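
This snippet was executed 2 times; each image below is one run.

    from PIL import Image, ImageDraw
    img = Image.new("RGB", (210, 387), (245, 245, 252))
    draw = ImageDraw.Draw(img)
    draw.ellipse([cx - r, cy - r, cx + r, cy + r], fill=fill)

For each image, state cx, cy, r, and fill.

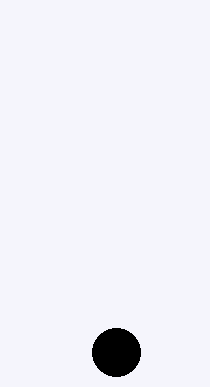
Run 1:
cx = 116; cy = 352; r = 24; fill = 'black'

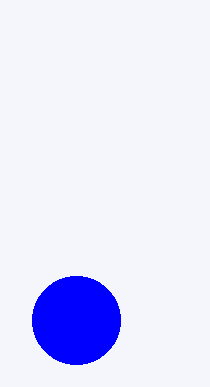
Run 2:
cx = 76; cy = 320; r = 44; fill = 'blue'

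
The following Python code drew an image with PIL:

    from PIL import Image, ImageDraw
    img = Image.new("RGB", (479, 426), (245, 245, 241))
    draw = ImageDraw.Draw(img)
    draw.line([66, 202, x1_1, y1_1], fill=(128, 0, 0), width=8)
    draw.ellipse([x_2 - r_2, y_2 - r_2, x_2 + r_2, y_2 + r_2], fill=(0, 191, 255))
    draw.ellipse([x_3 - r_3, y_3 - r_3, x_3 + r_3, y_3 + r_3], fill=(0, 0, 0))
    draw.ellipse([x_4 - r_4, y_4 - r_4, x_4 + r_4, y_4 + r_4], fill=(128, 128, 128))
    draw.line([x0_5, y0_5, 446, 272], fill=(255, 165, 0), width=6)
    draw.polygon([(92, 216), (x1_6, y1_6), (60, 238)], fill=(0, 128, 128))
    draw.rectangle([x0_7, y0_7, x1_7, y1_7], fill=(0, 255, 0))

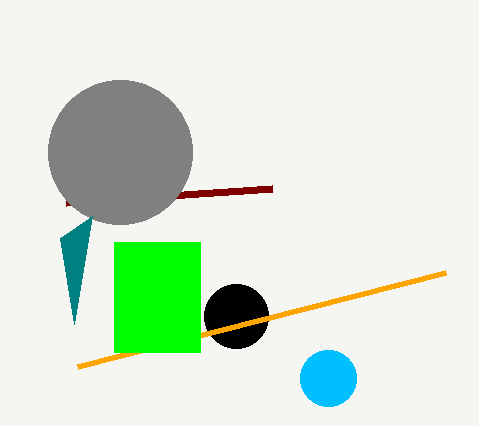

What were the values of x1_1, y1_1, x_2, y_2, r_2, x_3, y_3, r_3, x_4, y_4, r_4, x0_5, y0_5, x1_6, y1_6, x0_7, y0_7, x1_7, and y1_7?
x1_1 = 272, y1_1 = 188, x_2 = 328, y_2 = 378, r_2 = 28, x_3 = 236, y_3 = 316, r_3 = 32, x_4 = 120, y_4 = 152, r_4 = 72, x0_5 = 78, y0_5 = 366, x1_6 = 74, y1_6 = 324, x0_7 = 114, y0_7 = 242, x1_7 = 200, y1_7 = 352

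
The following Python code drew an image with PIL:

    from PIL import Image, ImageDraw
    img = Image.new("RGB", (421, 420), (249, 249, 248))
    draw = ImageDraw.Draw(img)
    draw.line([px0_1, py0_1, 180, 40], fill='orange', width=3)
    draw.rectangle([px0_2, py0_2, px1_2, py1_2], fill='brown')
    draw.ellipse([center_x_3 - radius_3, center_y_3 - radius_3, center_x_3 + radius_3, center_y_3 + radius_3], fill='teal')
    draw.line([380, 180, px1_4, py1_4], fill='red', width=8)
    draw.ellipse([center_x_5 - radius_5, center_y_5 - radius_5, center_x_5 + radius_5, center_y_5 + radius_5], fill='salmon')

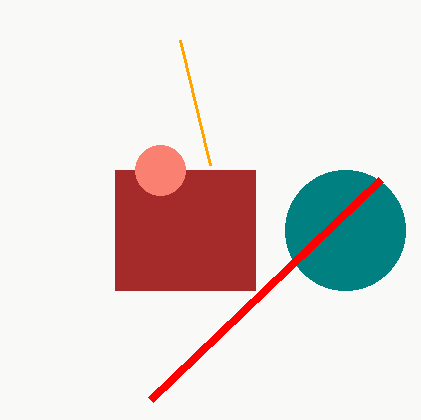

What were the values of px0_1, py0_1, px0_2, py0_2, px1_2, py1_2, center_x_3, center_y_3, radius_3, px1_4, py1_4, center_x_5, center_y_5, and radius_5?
px0_1 = 210, py0_1 = 165, px0_2 = 115, py0_2 = 170, px1_2 = 255, py1_2 = 290, center_x_3 = 345, center_y_3 = 230, radius_3 = 60, px1_4 = 150, py1_4 = 400, center_x_5 = 160, center_y_5 = 170, radius_5 = 25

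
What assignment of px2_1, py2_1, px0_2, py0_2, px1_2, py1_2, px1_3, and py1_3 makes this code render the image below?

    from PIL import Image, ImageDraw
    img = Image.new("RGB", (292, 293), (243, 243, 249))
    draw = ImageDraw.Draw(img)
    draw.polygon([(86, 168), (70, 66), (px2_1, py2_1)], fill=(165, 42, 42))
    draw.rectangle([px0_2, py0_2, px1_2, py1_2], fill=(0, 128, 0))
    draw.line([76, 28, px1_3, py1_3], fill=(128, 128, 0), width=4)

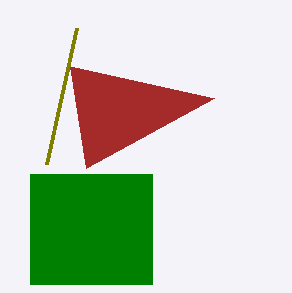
px2_1 = 214, py2_1 = 98, px0_2 = 30, py0_2 = 174, px1_2 = 152, py1_2 = 284, px1_3 = 46, py1_3 = 164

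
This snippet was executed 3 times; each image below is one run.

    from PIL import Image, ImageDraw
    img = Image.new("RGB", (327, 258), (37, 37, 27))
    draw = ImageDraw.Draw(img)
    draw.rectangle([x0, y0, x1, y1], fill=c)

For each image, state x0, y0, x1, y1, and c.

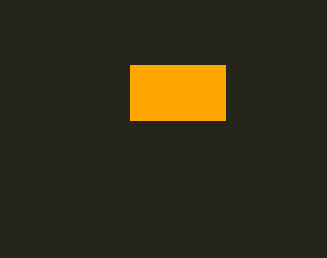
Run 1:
x0 = 130
y0 = 65
x1 = 225
y1 = 120
c = 'orange'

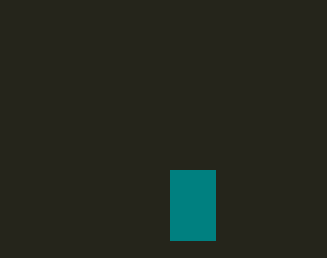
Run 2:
x0 = 170, y0 = 170, x1 = 215, y1 = 240, c = 'teal'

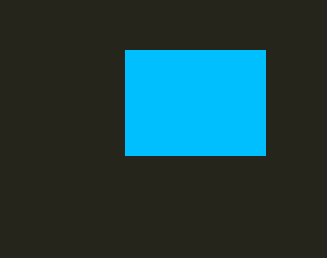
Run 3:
x0 = 125, y0 = 50, x1 = 265, y1 = 155, c = 'deepskyblue'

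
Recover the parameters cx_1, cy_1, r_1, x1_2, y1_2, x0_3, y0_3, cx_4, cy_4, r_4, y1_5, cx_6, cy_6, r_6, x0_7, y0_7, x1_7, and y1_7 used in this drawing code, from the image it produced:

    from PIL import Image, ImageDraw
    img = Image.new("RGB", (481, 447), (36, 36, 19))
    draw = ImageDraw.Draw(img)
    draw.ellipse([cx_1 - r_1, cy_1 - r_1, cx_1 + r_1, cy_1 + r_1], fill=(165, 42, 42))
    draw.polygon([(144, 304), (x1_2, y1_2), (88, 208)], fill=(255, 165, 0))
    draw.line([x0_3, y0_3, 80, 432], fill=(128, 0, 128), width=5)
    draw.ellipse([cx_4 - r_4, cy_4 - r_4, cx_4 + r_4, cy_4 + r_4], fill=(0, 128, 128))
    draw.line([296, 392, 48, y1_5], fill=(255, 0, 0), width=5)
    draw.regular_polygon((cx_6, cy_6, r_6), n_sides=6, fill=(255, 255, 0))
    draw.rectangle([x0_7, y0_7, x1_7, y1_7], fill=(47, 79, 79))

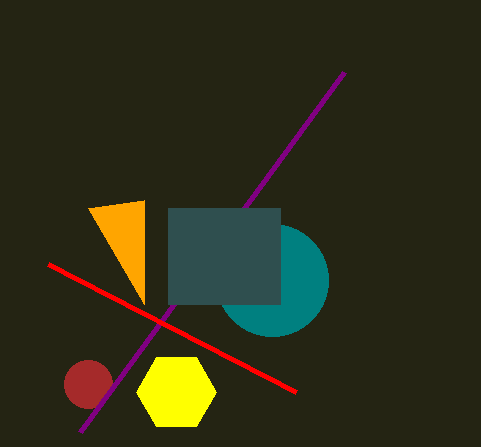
cx_1 = 88
cy_1 = 384
r_1 = 24
x1_2 = 144
y1_2 = 200
x0_3 = 344
y0_3 = 72
cx_4 = 272
cy_4 = 280
r_4 = 56
y1_5 = 264
cx_6 = 176
cy_6 = 392
r_6 = 40
x0_7 = 168
y0_7 = 208
x1_7 = 280
y1_7 = 304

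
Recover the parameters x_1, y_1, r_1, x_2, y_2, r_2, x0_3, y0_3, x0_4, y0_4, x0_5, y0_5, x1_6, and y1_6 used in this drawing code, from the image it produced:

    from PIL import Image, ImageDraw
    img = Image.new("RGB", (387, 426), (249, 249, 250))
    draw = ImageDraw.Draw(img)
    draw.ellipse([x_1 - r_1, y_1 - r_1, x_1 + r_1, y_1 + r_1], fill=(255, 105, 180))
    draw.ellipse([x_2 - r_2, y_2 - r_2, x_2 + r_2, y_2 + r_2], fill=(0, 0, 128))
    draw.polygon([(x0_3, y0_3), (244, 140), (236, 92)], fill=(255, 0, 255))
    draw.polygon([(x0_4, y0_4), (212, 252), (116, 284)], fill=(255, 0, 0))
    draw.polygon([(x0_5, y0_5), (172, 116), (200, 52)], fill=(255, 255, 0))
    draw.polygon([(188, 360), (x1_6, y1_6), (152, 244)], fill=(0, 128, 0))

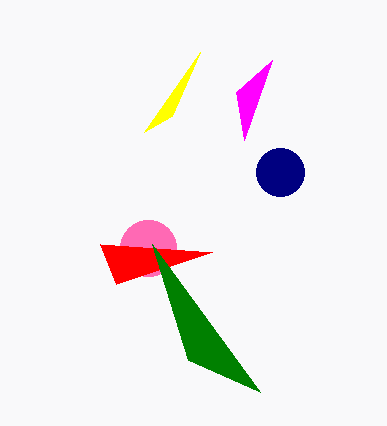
x_1 = 148
y_1 = 248
r_1 = 28
x_2 = 280
y_2 = 172
r_2 = 24
x0_3 = 272
y0_3 = 60
x0_4 = 100
y0_4 = 244
x0_5 = 144
y0_5 = 132
x1_6 = 260
y1_6 = 392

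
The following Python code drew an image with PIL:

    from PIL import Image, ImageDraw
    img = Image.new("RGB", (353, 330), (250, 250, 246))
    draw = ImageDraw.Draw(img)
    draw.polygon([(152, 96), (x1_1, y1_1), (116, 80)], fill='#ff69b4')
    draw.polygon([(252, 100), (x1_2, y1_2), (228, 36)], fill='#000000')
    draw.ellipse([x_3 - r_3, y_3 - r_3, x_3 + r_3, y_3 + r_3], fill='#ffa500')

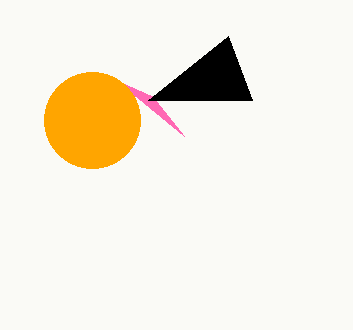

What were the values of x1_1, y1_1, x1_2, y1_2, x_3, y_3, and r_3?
x1_1 = 184; y1_1 = 136; x1_2 = 148; y1_2 = 100; x_3 = 92; y_3 = 120; r_3 = 48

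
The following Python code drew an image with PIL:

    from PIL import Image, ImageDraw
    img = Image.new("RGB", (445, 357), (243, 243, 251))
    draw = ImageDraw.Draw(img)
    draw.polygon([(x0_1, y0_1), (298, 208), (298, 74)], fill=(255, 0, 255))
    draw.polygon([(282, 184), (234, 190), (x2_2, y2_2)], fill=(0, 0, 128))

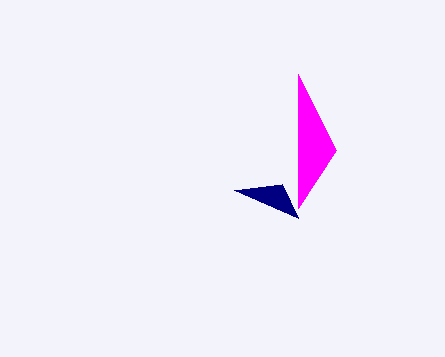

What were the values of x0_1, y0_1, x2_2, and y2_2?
x0_1 = 336; y0_1 = 150; x2_2 = 298; y2_2 = 218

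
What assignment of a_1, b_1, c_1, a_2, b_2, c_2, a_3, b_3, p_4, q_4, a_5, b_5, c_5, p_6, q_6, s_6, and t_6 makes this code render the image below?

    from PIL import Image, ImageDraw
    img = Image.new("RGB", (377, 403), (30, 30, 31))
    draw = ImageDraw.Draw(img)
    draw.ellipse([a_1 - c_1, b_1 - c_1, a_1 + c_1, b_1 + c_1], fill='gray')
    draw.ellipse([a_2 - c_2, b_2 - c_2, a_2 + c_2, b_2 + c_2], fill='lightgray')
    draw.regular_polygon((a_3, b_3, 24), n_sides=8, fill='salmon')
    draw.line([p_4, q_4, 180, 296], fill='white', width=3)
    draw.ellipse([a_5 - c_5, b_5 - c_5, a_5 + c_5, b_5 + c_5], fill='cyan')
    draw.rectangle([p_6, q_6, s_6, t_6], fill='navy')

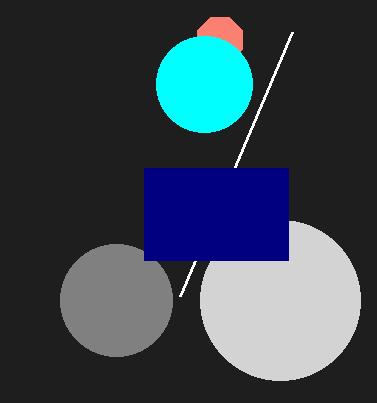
a_1 = 116
b_1 = 300
c_1 = 56
a_2 = 280
b_2 = 300
c_2 = 80
a_3 = 220
b_3 = 40
p_4 = 292
q_4 = 32
a_5 = 204
b_5 = 84
c_5 = 48
p_6 = 144
q_6 = 168
s_6 = 288
t_6 = 260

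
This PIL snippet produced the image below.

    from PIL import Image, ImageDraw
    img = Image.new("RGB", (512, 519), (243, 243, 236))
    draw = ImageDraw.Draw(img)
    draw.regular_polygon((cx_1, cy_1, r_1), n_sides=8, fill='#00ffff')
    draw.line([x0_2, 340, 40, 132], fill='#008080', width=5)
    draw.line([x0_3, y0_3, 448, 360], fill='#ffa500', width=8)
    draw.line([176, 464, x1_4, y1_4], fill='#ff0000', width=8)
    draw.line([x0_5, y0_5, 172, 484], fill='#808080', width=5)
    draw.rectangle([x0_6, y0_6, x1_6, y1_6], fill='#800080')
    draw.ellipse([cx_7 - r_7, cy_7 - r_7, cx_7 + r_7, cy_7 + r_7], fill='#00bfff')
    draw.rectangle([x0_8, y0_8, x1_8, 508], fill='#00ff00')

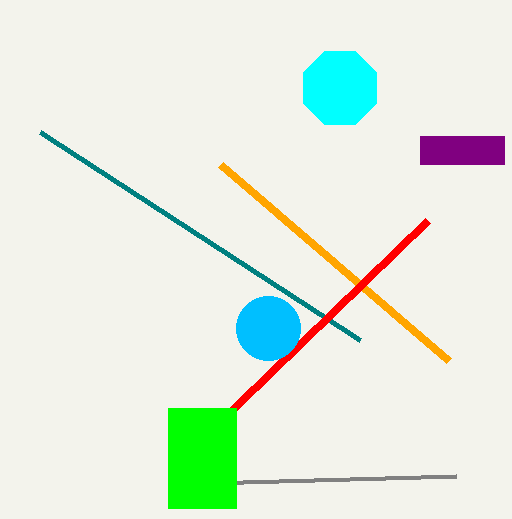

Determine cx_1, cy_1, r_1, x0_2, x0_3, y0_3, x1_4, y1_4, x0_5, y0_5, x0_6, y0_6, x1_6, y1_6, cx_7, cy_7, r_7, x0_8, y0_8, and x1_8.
cx_1 = 340, cy_1 = 88, r_1 = 40, x0_2 = 360, x0_3 = 220, y0_3 = 164, x1_4 = 428, y1_4 = 220, x0_5 = 456, y0_5 = 476, x0_6 = 420, y0_6 = 136, x1_6 = 504, y1_6 = 164, cx_7 = 268, cy_7 = 328, r_7 = 32, x0_8 = 168, y0_8 = 408, x1_8 = 236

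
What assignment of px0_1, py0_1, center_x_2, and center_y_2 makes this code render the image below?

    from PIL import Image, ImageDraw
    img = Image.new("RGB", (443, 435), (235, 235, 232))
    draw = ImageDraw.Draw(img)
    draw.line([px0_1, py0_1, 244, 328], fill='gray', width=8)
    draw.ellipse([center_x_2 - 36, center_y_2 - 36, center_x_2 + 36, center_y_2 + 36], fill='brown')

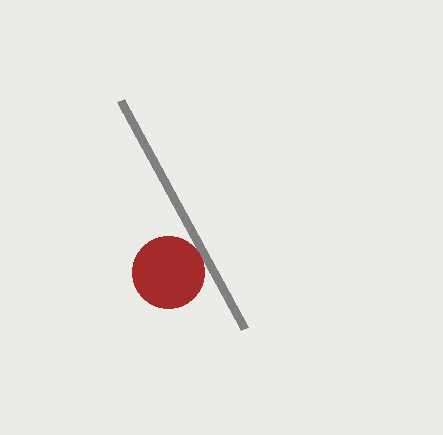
px0_1 = 120, py0_1 = 100, center_x_2 = 168, center_y_2 = 272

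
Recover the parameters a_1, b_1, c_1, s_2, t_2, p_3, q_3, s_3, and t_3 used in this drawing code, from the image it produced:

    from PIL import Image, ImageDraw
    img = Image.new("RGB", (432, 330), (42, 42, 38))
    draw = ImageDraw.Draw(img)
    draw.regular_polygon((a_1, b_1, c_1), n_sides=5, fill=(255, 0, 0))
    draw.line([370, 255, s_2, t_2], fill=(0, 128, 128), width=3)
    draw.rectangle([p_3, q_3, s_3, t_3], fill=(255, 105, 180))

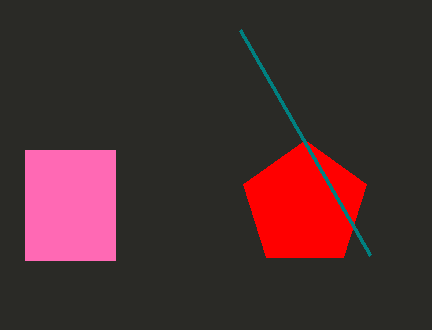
a_1 = 305
b_1 = 205
c_1 = 65
s_2 = 240
t_2 = 30
p_3 = 25
q_3 = 150
s_3 = 115
t_3 = 260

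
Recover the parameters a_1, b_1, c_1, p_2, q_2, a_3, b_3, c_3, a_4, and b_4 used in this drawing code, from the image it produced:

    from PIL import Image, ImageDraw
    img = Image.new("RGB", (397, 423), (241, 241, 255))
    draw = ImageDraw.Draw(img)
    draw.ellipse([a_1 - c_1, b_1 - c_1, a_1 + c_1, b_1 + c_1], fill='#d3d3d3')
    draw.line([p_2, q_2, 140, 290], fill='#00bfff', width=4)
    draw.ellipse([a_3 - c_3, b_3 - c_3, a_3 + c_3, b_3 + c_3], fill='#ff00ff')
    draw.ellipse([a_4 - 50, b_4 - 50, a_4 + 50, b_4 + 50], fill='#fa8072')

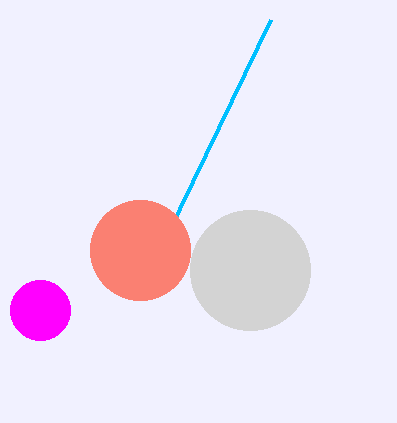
a_1 = 250, b_1 = 270, c_1 = 60, p_2 = 270, q_2 = 20, a_3 = 40, b_3 = 310, c_3 = 30, a_4 = 140, b_4 = 250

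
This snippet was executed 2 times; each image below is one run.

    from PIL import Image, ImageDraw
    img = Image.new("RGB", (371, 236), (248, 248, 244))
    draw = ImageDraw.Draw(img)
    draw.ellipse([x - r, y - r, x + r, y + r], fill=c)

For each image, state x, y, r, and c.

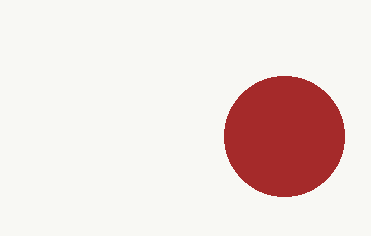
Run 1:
x = 284; y = 136; r = 60; c = 'brown'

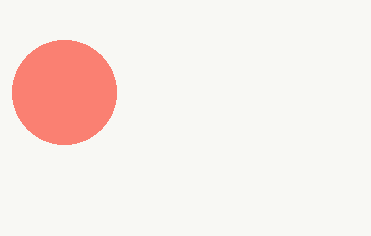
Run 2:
x = 64; y = 92; r = 52; c = 'salmon'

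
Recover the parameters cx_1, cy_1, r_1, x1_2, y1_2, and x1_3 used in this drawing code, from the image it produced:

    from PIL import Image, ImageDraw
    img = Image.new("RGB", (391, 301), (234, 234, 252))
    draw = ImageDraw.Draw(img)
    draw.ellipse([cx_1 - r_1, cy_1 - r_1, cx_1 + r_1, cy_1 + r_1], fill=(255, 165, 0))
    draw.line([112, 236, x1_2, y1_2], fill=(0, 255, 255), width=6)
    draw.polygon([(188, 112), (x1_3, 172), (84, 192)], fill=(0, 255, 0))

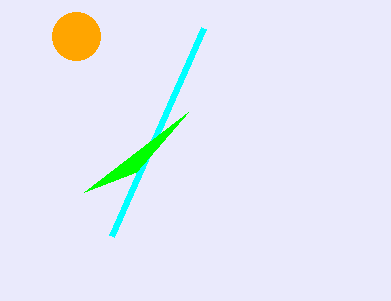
cx_1 = 76, cy_1 = 36, r_1 = 24, x1_2 = 204, y1_2 = 28, x1_3 = 136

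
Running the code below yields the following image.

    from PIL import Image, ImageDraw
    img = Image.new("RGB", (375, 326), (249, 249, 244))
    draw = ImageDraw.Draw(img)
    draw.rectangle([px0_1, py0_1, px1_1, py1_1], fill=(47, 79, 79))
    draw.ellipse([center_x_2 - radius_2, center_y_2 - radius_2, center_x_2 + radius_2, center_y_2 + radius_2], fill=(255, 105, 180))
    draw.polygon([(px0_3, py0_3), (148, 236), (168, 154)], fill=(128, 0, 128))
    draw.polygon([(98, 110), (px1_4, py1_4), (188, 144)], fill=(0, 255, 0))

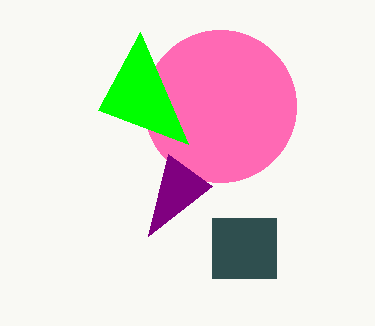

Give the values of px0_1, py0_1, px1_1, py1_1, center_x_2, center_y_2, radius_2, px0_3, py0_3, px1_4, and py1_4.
px0_1 = 212
py0_1 = 218
px1_1 = 276
py1_1 = 278
center_x_2 = 220
center_y_2 = 106
radius_2 = 76
px0_3 = 212
py0_3 = 186
px1_4 = 140
py1_4 = 32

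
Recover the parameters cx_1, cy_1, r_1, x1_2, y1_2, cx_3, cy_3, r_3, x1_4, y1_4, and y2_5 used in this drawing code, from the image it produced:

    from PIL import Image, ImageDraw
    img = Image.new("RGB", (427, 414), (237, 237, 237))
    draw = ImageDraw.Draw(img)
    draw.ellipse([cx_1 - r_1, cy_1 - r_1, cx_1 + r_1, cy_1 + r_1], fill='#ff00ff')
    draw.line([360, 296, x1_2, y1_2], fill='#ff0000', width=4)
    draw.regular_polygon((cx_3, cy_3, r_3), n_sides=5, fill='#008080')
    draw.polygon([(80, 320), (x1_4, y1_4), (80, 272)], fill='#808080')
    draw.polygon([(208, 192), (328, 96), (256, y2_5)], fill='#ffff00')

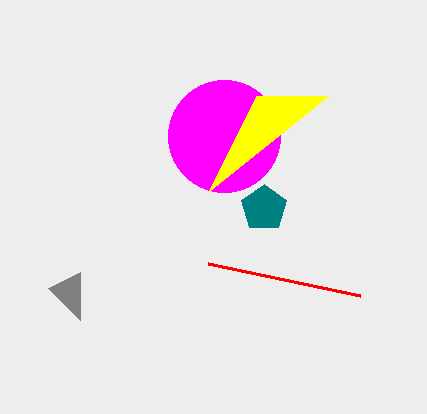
cx_1 = 224
cy_1 = 136
r_1 = 56
x1_2 = 208
y1_2 = 264
cx_3 = 264
cy_3 = 208
r_3 = 24
x1_4 = 48
y1_4 = 288
y2_5 = 96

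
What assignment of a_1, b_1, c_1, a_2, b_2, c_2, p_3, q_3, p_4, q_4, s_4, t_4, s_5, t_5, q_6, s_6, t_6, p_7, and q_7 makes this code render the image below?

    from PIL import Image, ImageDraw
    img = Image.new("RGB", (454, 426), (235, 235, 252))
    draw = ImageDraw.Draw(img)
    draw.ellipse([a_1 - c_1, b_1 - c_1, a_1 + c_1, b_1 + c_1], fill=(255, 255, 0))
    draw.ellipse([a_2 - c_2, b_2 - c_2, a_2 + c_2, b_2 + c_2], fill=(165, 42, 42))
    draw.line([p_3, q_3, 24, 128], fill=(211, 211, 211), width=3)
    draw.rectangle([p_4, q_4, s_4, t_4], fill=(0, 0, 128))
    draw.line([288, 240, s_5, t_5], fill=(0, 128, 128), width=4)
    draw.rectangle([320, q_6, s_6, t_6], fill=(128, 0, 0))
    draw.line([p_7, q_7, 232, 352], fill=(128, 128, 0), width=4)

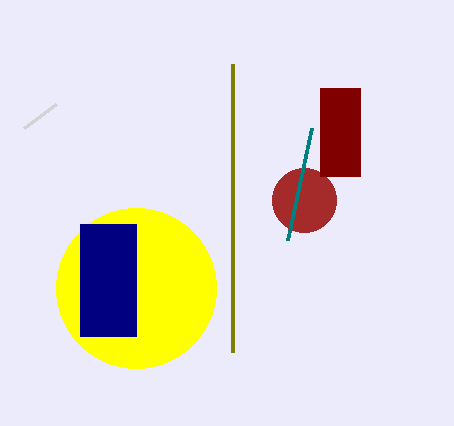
a_1 = 136, b_1 = 288, c_1 = 80, a_2 = 304, b_2 = 200, c_2 = 32, p_3 = 56, q_3 = 104, p_4 = 80, q_4 = 224, s_4 = 136, t_4 = 336, s_5 = 312, t_5 = 128, q_6 = 88, s_6 = 360, t_6 = 176, p_7 = 232, q_7 = 64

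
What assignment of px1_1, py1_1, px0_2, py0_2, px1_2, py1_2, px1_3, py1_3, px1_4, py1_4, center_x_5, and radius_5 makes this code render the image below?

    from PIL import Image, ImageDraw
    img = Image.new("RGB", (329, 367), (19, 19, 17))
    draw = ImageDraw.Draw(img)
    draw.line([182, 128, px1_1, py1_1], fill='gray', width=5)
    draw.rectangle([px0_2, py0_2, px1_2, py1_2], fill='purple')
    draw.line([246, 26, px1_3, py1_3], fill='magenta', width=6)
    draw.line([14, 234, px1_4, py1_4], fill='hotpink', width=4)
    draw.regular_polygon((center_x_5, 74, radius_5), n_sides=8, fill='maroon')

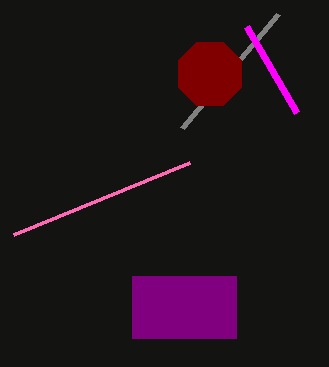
px1_1 = 278, py1_1 = 14, px0_2 = 132, py0_2 = 276, px1_2 = 236, py1_2 = 338, px1_3 = 296, py1_3 = 112, px1_4 = 190, py1_4 = 162, center_x_5 = 210, radius_5 = 34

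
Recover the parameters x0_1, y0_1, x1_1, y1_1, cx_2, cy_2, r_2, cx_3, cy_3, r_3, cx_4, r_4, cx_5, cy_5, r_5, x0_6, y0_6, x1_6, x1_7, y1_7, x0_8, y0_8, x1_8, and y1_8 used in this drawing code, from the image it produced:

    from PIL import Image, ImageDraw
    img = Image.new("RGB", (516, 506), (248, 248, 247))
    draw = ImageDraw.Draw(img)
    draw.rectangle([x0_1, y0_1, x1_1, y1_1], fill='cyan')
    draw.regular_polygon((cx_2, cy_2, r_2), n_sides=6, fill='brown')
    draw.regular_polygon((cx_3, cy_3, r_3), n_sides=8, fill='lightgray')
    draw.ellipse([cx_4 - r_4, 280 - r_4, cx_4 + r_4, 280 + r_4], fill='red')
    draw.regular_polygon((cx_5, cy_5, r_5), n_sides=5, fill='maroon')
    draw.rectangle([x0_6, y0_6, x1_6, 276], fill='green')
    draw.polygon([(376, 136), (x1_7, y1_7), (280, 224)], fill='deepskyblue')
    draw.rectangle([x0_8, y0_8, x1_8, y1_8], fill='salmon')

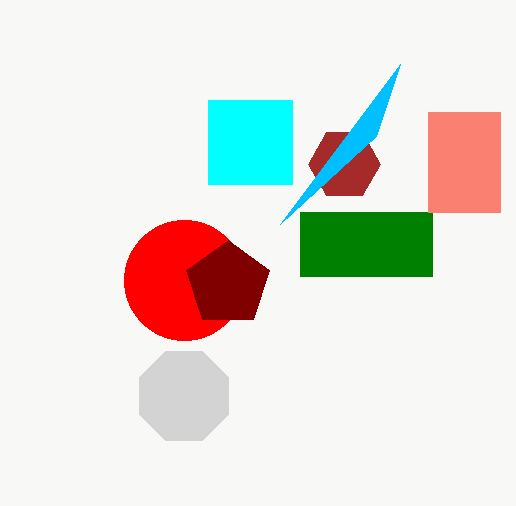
x0_1 = 208
y0_1 = 100
x1_1 = 292
y1_1 = 184
cx_2 = 344
cy_2 = 164
r_2 = 36
cx_3 = 184
cy_3 = 396
r_3 = 48
cx_4 = 184
r_4 = 60
cx_5 = 228
cy_5 = 284
r_5 = 44
x0_6 = 300
y0_6 = 212
x1_6 = 432
x1_7 = 400
y1_7 = 64
x0_8 = 428
y0_8 = 112
x1_8 = 500
y1_8 = 212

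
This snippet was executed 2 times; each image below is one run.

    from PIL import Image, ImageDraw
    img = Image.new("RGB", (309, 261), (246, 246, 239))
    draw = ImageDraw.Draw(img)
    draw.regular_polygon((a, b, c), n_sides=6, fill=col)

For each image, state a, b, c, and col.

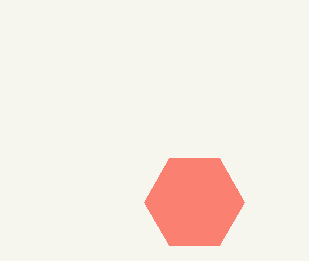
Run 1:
a = 194, b = 202, c = 50, col = 'salmon'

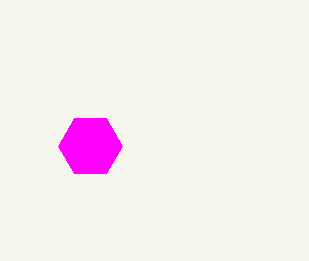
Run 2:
a = 90
b = 146
c = 32
col = 'magenta'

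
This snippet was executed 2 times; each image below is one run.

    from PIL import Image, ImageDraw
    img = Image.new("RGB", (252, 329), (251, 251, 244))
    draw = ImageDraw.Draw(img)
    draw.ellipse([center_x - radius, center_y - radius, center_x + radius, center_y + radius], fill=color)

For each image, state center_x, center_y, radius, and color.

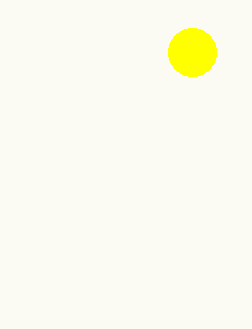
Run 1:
center_x = 192
center_y = 52
radius = 24
color = 'yellow'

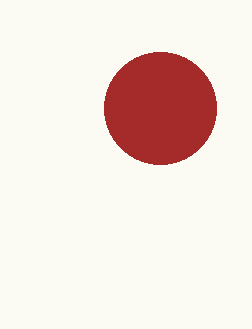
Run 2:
center_x = 160
center_y = 108
radius = 56
color = 'brown'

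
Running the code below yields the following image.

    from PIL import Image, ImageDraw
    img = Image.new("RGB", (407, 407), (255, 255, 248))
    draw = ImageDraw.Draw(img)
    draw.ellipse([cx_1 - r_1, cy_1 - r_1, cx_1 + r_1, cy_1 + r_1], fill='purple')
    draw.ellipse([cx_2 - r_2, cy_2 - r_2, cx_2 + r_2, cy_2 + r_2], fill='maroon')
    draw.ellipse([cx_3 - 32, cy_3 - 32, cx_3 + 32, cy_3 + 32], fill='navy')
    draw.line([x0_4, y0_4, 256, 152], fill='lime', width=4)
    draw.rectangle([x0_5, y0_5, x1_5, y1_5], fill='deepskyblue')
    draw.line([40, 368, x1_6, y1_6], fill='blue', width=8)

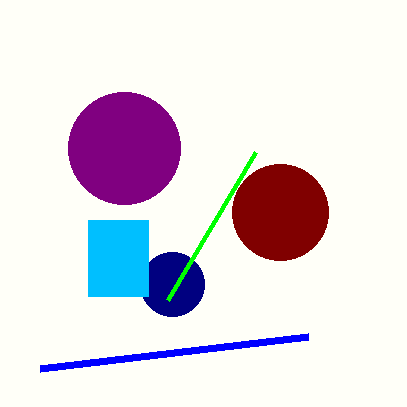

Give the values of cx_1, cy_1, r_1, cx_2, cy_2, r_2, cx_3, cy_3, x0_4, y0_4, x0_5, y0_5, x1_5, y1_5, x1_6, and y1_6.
cx_1 = 124; cy_1 = 148; r_1 = 56; cx_2 = 280; cy_2 = 212; r_2 = 48; cx_3 = 172; cy_3 = 284; x0_4 = 168; y0_4 = 300; x0_5 = 88; y0_5 = 220; x1_5 = 148; y1_5 = 296; x1_6 = 308; y1_6 = 336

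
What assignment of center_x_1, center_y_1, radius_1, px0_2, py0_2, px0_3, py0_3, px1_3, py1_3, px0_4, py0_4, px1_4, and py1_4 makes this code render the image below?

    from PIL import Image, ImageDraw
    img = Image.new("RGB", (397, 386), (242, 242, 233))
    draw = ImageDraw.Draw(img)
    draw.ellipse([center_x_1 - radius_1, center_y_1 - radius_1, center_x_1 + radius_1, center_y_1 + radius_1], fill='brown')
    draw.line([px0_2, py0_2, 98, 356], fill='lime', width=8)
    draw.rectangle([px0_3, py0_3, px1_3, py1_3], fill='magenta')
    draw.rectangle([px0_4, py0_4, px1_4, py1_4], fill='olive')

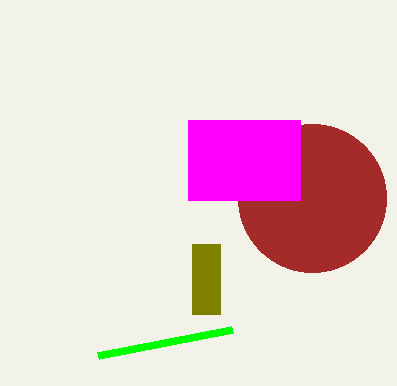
center_x_1 = 312
center_y_1 = 198
radius_1 = 74
px0_2 = 232
py0_2 = 330
px0_3 = 188
py0_3 = 120
px1_3 = 300
py1_3 = 200
px0_4 = 192
py0_4 = 244
px1_4 = 220
py1_4 = 314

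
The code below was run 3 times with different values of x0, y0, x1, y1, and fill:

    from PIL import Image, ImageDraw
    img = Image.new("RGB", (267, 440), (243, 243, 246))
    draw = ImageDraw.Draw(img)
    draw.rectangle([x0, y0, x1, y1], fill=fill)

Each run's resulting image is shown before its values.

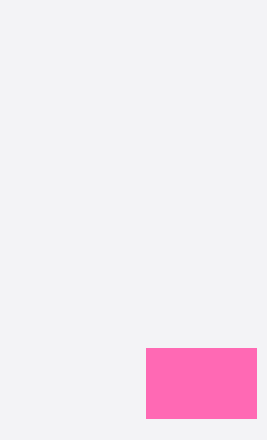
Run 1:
x0 = 146; y0 = 348; x1 = 256; y1 = 418; fill = 'hotpink'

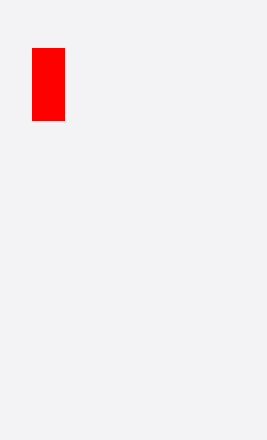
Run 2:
x0 = 32, y0 = 48, x1 = 64, y1 = 120, fill = 'red'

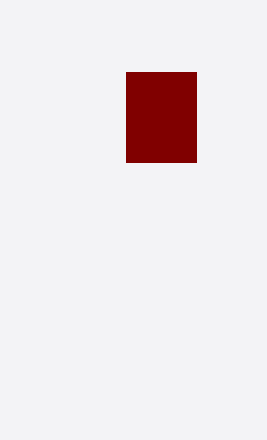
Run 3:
x0 = 126, y0 = 72, x1 = 196, y1 = 162, fill = 'maroon'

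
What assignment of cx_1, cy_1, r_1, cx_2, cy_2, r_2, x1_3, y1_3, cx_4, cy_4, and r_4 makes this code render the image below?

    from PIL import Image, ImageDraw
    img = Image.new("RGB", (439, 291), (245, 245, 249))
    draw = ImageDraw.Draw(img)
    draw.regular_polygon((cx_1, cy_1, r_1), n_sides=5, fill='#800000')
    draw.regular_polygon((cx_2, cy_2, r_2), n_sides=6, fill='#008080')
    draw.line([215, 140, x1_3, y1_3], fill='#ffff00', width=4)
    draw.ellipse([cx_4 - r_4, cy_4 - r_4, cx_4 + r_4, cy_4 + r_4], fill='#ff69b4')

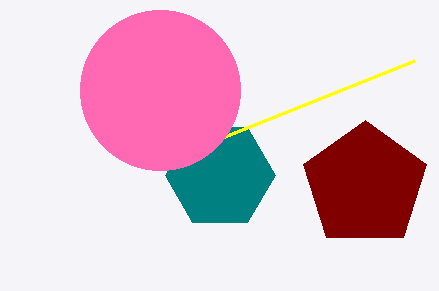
cx_1 = 365; cy_1 = 185; r_1 = 65; cx_2 = 220; cy_2 = 175; r_2 = 55; x1_3 = 415; y1_3 = 60; cx_4 = 160; cy_4 = 90; r_4 = 80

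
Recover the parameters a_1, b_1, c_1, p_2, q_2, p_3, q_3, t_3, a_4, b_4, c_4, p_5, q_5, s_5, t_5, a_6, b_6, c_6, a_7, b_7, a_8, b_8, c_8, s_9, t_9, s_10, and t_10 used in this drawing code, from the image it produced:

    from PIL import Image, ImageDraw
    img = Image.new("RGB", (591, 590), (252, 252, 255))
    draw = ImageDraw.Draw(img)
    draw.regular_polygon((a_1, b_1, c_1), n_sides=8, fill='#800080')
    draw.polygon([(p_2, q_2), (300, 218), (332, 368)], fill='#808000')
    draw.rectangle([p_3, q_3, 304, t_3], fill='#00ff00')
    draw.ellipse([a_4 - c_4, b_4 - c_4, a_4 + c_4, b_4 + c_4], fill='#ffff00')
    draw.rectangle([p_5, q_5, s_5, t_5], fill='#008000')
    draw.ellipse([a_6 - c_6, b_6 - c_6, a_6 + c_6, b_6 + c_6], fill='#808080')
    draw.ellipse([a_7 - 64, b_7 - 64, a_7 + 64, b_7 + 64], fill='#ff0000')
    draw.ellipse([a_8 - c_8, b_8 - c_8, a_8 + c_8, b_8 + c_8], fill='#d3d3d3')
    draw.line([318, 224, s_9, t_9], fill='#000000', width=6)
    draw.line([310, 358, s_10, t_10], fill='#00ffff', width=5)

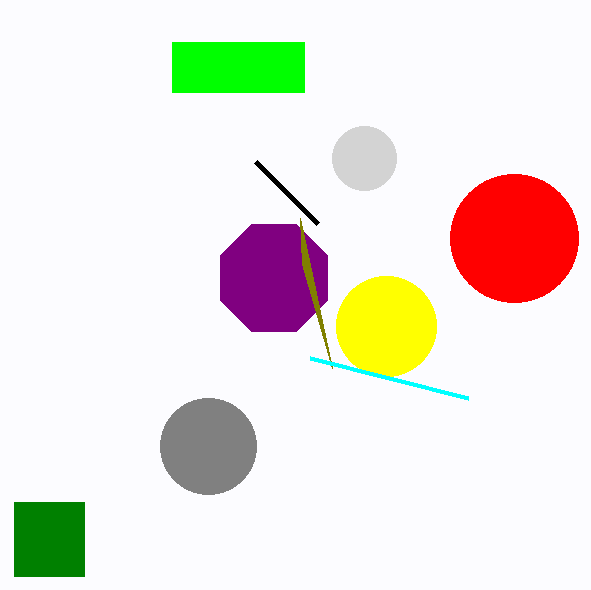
a_1 = 274, b_1 = 278, c_1 = 58, p_2 = 302, q_2 = 264, p_3 = 172, q_3 = 42, t_3 = 92, a_4 = 386, b_4 = 326, c_4 = 50, p_5 = 14, q_5 = 502, s_5 = 84, t_5 = 576, a_6 = 208, b_6 = 446, c_6 = 48, a_7 = 514, b_7 = 238, a_8 = 364, b_8 = 158, c_8 = 32, s_9 = 256, t_9 = 162, s_10 = 468, t_10 = 398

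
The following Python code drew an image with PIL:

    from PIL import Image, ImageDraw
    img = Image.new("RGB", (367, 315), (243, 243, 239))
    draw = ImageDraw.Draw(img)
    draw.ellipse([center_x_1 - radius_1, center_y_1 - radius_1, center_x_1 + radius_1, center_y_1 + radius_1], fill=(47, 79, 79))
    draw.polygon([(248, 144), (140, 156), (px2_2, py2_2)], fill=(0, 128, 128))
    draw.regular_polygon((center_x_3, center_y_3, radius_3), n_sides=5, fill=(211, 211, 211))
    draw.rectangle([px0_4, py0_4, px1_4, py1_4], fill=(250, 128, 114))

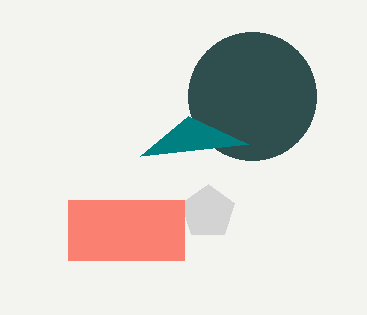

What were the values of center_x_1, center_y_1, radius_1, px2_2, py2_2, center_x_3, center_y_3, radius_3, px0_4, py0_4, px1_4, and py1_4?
center_x_1 = 252, center_y_1 = 96, radius_1 = 64, px2_2 = 188, py2_2 = 116, center_x_3 = 208, center_y_3 = 212, radius_3 = 28, px0_4 = 68, py0_4 = 200, px1_4 = 184, py1_4 = 260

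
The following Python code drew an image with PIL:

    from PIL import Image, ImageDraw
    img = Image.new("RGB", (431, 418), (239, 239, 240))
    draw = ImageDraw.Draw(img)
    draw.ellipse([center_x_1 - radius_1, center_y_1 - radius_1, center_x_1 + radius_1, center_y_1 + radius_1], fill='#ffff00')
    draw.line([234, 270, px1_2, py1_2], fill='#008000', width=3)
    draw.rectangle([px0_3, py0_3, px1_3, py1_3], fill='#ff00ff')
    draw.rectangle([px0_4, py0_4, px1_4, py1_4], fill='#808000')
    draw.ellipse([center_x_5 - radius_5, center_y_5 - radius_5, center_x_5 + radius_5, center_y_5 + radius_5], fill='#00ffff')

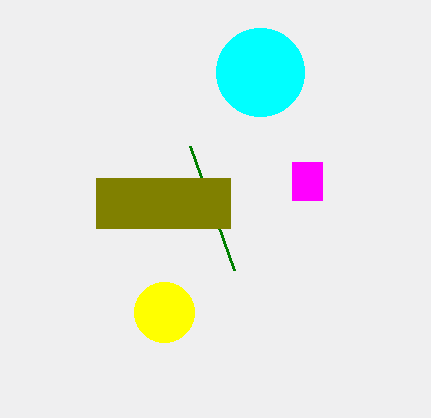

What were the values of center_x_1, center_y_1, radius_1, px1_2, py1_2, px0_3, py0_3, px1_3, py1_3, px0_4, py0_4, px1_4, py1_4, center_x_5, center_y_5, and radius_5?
center_x_1 = 164; center_y_1 = 312; radius_1 = 30; px1_2 = 190; py1_2 = 146; px0_3 = 292; py0_3 = 162; px1_3 = 322; py1_3 = 200; px0_4 = 96; py0_4 = 178; px1_4 = 230; py1_4 = 228; center_x_5 = 260; center_y_5 = 72; radius_5 = 44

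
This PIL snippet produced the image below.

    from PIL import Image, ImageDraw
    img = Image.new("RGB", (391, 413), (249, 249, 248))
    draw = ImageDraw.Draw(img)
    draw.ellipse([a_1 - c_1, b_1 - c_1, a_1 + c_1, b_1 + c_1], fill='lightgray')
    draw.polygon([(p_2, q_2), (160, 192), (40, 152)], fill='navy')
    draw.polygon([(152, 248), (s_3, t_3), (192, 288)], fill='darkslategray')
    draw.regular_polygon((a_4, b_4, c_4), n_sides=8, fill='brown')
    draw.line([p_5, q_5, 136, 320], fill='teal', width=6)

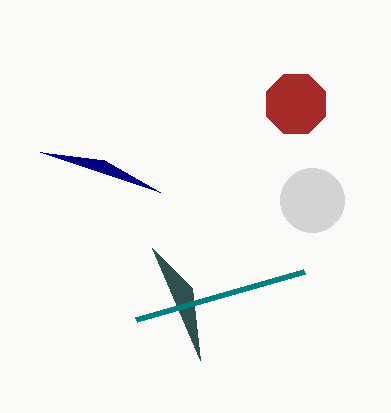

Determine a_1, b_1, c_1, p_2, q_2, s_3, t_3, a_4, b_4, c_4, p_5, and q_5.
a_1 = 312
b_1 = 200
c_1 = 32
p_2 = 104
q_2 = 160
s_3 = 200
t_3 = 360
a_4 = 296
b_4 = 104
c_4 = 32
p_5 = 304
q_5 = 272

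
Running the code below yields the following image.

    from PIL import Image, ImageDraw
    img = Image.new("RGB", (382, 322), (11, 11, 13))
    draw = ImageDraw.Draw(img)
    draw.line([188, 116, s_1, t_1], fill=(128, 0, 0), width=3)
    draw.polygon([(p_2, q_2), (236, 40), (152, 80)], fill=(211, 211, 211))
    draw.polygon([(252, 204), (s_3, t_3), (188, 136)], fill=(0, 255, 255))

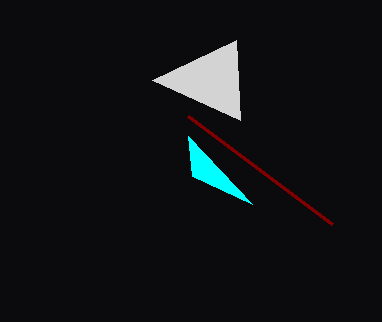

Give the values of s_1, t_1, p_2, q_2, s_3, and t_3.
s_1 = 332; t_1 = 224; p_2 = 240; q_2 = 120; s_3 = 192; t_3 = 176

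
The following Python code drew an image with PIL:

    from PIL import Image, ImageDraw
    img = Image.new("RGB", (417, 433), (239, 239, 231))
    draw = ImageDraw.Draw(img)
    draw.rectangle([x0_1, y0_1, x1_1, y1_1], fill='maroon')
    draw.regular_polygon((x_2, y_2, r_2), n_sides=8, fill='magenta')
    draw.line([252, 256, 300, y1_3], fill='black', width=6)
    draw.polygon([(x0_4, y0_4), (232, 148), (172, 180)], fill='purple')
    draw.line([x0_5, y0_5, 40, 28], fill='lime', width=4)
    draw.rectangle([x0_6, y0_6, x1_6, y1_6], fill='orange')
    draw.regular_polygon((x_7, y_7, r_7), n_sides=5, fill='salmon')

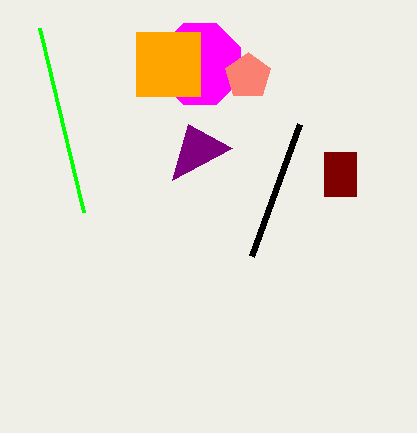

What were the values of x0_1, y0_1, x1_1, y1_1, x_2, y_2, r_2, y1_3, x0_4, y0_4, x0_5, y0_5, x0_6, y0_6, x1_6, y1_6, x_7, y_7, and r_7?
x0_1 = 324; y0_1 = 152; x1_1 = 356; y1_1 = 196; x_2 = 200; y_2 = 64; r_2 = 44; y1_3 = 124; x0_4 = 188; y0_4 = 124; x0_5 = 84; y0_5 = 212; x0_6 = 136; y0_6 = 32; x1_6 = 200; y1_6 = 96; x_7 = 248; y_7 = 76; r_7 = 24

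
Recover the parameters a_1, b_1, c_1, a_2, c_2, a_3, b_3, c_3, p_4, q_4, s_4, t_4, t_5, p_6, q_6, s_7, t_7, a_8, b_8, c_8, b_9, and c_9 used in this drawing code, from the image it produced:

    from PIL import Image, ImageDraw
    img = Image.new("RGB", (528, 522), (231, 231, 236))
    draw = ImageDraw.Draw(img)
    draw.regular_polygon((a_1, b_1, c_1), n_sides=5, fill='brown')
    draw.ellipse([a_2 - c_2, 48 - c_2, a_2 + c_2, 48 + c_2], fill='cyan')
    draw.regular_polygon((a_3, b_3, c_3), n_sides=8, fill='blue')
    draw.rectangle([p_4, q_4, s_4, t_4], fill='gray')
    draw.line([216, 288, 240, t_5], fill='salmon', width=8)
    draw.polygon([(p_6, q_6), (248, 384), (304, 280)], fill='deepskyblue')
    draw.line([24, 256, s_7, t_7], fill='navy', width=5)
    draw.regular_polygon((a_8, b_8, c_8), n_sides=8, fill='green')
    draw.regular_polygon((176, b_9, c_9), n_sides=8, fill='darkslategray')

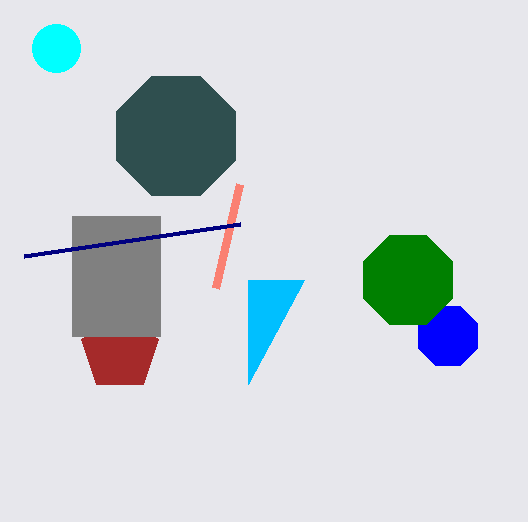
a_1 = 120
b_1 = 352
c_1 = 40
a_2 = 56
c_2 = 24
a_3 = 448
b_3 = 336
c_3 = 32
p_4 = 72
q_4 = 216
s_4 = 160
t_4 = 336
t_5 = 184
p_6 = 248
q_6 = 280
s_7 = 240
t_7 = 224
a_8 = 408
b_8 = 280
c_8 = 48
b_9 = 136
c_9 = 64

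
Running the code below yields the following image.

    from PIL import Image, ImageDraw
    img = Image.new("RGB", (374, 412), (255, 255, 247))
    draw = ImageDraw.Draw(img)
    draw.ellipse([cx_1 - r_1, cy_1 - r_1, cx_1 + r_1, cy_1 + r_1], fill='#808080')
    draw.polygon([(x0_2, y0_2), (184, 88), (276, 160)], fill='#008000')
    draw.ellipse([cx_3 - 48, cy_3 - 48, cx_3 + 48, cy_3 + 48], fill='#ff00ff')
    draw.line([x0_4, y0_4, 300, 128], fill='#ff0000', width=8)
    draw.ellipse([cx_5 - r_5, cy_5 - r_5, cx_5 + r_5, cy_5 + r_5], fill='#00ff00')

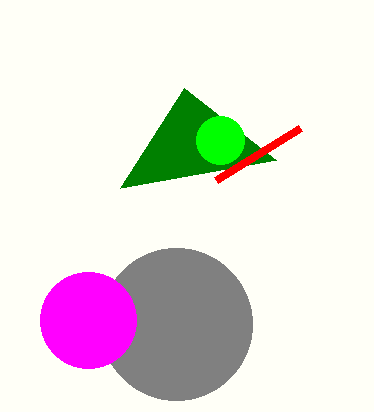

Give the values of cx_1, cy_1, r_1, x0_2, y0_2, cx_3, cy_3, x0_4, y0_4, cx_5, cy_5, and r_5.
cx_1 = 176, cy_1 = 324, r_1 = 76, x0_2 = 120, y0_2 = 188, cx_3 = 88, cy_3 = 320, x0_4 = 216, y0_4 = 180, cx_5 = 220, cy_5 = 140, r_5 = 24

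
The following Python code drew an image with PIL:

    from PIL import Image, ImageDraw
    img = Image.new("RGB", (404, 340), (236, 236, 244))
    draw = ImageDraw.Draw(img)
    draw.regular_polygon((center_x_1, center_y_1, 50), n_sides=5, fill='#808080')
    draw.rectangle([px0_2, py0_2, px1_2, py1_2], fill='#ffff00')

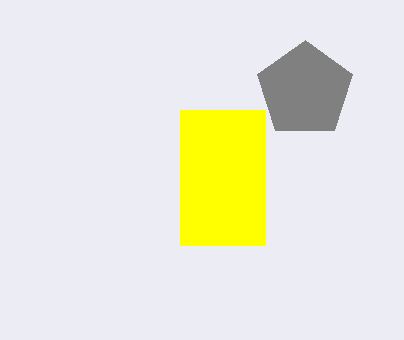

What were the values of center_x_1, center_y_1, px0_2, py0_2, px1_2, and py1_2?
center_x_1 = 305, center_y_1 = 90, px0_2 = 180, py0_2 = 110, px1_2 = 265, py1_2 = 245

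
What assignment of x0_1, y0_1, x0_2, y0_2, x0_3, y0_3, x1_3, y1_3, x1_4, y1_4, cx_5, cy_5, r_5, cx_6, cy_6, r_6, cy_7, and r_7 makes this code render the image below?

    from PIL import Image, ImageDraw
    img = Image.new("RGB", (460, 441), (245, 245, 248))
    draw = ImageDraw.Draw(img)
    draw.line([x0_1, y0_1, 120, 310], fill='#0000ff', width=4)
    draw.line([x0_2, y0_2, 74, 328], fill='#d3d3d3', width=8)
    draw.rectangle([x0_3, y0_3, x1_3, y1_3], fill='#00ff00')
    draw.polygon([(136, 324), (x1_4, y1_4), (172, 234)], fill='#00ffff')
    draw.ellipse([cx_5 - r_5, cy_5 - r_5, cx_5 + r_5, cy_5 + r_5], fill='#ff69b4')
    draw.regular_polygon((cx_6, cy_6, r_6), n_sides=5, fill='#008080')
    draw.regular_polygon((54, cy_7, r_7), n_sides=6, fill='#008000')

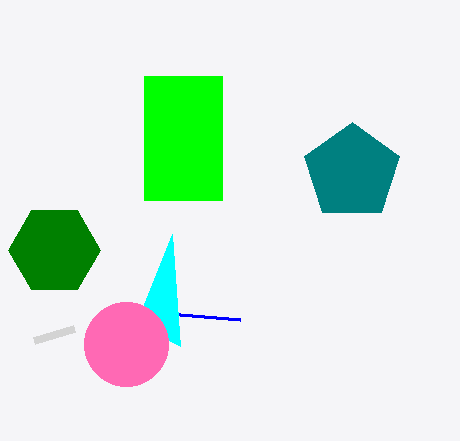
x0_1 = 240, y0_1 = 320, x0_2 = 34, y0_2 = 340, x0_3 = 144, y0_3 = 76, x1_3 = 222, y1_3 = 200, x1_4 = 180, y1_4 = 346, cx_5 = 126, cy_5 = 344, r_5 = 42, cx_6 = 352, cy_6 = 172, r_6 = 50, cy_7 = 250, r_7 = 46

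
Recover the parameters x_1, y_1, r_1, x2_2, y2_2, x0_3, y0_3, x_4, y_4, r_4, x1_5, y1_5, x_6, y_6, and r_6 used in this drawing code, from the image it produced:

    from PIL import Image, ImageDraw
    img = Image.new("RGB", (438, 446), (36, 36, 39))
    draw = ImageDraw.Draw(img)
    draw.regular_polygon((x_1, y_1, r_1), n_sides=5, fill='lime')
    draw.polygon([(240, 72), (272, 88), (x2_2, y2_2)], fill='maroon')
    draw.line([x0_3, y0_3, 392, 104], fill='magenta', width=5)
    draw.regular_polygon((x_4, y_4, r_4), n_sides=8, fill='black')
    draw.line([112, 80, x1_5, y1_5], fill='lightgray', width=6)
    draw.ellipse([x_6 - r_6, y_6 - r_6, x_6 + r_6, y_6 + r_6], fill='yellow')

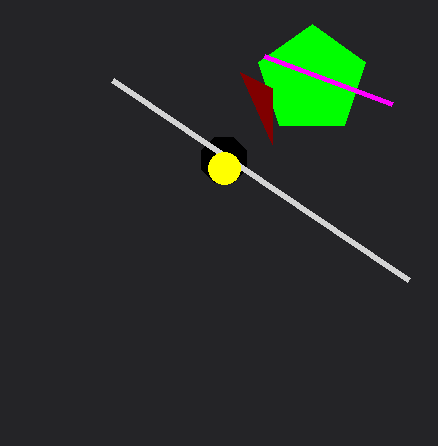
x_1 = 312, y_1 = 80, r_1 = 56, x2_2 = 272, y2_2 = 144, x0_3 = 264, y0_3 = 56, x_4 = 224, y_4 = 160, r_4 = 24, x1_5 = 408, y1_5 = 280, x_6 = 224, y_6 = 168, r_6 = 16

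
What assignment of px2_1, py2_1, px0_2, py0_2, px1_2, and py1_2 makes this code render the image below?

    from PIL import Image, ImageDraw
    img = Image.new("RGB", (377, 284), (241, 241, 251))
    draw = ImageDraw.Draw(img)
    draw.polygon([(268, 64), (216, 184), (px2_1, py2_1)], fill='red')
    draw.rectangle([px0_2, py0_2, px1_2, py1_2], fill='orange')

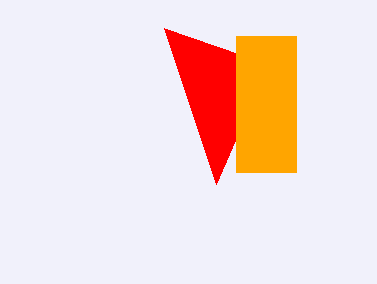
px2_1 = 164
py2_1 = 28
px0_2 = 236
py0_2 = 36
px1_2 = 296
py1_2 = 172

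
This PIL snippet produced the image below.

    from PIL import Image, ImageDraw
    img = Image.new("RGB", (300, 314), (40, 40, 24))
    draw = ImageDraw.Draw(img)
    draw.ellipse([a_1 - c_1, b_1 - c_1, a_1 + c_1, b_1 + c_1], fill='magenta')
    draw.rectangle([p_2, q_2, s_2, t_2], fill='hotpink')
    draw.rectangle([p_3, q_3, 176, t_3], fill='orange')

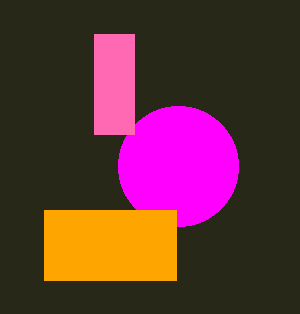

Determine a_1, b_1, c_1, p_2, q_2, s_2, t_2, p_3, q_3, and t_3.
a_1 = 178
b_1 = 166
c_1 = 60
p_2 = 94
q_2 = 34
s_2 = 134
t_2 = 134
p_3 = 44
q_3 = 210
t_3 = 280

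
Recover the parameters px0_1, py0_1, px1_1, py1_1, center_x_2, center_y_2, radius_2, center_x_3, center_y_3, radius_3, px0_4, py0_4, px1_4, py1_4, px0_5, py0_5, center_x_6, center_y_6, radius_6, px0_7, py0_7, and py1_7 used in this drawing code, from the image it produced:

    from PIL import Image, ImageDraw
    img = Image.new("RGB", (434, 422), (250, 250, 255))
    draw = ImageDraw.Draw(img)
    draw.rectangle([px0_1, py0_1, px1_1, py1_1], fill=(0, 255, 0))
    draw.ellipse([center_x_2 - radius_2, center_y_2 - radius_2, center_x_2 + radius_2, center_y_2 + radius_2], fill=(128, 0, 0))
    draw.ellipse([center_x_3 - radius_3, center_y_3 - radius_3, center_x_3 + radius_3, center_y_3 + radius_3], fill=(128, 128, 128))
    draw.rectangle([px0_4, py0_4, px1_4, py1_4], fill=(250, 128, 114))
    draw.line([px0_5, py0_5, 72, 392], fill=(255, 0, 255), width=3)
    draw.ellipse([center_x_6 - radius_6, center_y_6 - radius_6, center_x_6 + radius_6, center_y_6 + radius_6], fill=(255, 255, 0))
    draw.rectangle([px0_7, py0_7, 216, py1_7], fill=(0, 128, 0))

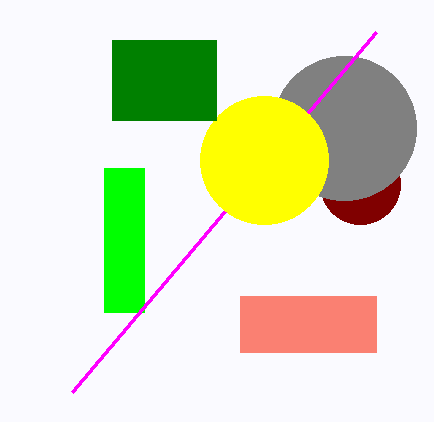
px0_1 = 104
py0_1 = 168
px1_1 = 144
py1_1 = 312
center_x_2 = 360
center_y_2 = 184
radius_2 = 40
center_x_3 = 344
center_y_3 = 128
radius_3 = 72
px0_4 = 240
py0_4 = 296
px1_4 = 376
py1_4 = 352
px0_5 = 376
py0_5 = 32
center_x_6 = 264
center_y_6 = 160
radius_6 = 64
px0_7 = 112
py0_7 = 40
py1_7 = 120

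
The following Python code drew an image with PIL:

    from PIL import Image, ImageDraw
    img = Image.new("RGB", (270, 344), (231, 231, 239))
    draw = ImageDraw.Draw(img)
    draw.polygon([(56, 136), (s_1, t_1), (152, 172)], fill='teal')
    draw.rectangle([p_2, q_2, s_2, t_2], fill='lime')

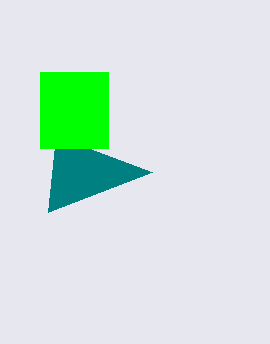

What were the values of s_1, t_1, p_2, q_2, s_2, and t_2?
s_1 = 48
t_1 = 212
p_2 = 40
q_2 = 72
s_2 = 108
t_2 = 148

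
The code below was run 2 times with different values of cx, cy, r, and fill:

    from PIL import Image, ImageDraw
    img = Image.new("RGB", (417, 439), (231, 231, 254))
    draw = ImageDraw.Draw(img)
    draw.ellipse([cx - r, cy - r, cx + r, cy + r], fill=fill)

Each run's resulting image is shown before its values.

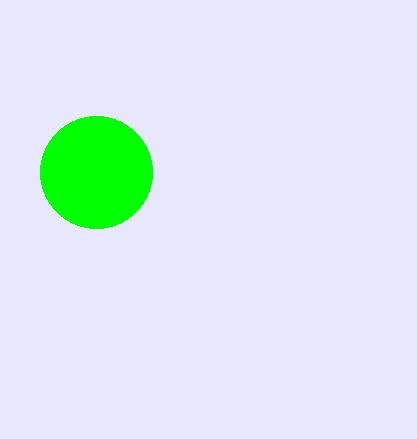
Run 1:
cx = 96, cy = 172, r = 56, fill = 'lime'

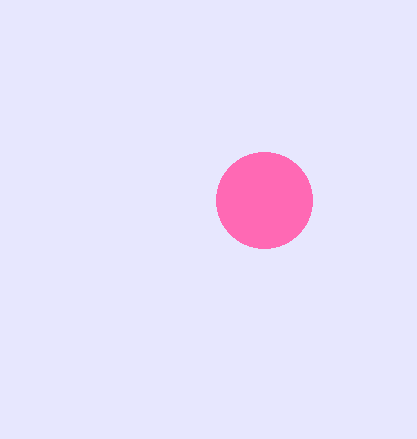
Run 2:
cx = 264, cy = 200, r = 48, fill = 'hotpink'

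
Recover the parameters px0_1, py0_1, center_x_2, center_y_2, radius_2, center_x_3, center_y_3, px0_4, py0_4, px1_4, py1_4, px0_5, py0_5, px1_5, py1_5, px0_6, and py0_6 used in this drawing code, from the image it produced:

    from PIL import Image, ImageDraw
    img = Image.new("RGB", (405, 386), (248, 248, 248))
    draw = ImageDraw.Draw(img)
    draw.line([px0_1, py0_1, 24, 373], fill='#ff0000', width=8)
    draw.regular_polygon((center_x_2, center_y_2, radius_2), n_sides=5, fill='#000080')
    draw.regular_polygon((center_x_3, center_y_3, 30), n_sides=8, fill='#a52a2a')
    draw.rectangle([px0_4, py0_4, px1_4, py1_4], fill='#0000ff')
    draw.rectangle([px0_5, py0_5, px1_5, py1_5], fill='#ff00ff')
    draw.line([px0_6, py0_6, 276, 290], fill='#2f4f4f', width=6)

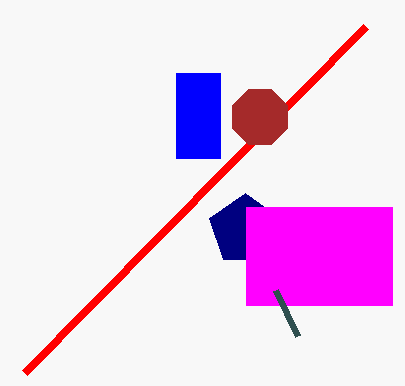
px0_1 = 365, py0_1 = 27, center_x_2 = 245, center_y_2 = 230, radius_2 = 37, center_x_3 = 260, center_y_3 = 117, px0_4 = 176, py0_4 = 73, px1_4 = 220, py1_4 = 158, px0_5 = 246, py0_5 = 207, px1_5 = 392, py1_5 = 305, px0_6 = 298, py0_6 = 336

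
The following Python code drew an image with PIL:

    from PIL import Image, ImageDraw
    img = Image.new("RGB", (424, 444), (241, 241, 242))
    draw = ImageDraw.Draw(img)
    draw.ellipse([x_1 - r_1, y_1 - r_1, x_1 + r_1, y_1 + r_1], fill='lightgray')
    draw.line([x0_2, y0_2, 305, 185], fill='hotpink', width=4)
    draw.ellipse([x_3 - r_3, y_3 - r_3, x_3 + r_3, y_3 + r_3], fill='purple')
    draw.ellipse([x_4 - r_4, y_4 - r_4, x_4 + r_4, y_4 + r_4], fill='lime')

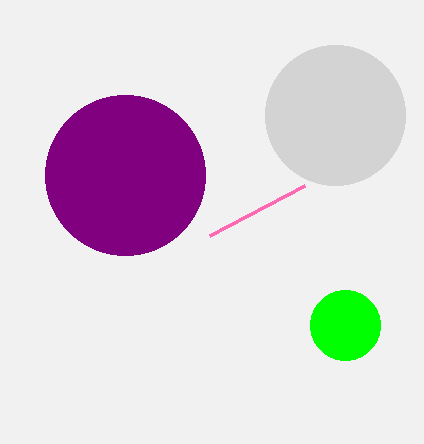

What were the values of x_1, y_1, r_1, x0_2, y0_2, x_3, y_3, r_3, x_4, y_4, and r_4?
x_1 = 335, y_1 = 115, r_1 = 70, x0_2 = 210, y0_2 = 235, x_3 = 125, y_3 = 175, r_3 = 80, x_4 = 345, y_4 = 325, r_4 = 35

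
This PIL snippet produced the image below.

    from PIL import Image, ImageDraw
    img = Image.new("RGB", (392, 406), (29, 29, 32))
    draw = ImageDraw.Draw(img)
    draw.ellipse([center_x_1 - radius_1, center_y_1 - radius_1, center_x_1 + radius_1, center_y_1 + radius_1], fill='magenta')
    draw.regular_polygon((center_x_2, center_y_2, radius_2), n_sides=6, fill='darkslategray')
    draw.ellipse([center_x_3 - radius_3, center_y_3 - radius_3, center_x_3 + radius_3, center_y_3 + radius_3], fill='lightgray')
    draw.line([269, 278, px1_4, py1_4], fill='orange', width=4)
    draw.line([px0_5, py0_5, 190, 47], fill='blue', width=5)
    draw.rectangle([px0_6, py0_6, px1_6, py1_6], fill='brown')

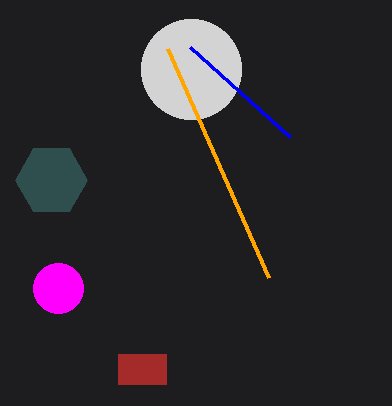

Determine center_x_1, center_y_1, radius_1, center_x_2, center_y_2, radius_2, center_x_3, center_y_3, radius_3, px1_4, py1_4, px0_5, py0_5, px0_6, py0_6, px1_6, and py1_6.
center_x_1 = 58, center_y_1 = 288, radius_1 = 25, center_x_2 = 51, center_y_2 = 180, radius_2 = 36, center_x_3 = 191, center_y_3 = 69, radius_3 = 50, px1_4 = 168, py1_4 = 49, px0_5 = 290, py0_5 = 137, px0_6 = 118, py0_6 = 354, px1_6 = 166, py1_6 = 384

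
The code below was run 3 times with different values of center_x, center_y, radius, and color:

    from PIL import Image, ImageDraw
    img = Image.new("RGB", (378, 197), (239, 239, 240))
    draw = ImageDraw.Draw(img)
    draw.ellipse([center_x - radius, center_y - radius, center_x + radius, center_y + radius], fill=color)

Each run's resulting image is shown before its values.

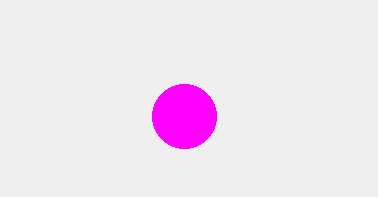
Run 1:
center_x = 184; center_y = 116; radius = 32; color = 'magenta'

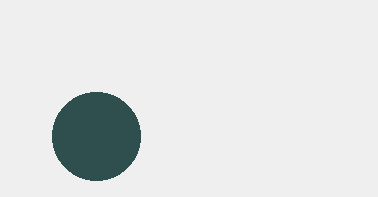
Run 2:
center_x = 96, center_y = 136, radius = 44, color = 'darkslategray'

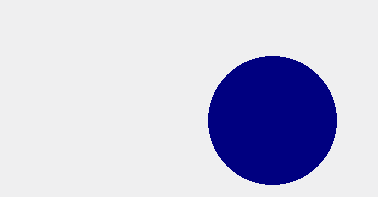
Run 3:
center_x = 272, center_y = 120, radius = 64, color = 'navy'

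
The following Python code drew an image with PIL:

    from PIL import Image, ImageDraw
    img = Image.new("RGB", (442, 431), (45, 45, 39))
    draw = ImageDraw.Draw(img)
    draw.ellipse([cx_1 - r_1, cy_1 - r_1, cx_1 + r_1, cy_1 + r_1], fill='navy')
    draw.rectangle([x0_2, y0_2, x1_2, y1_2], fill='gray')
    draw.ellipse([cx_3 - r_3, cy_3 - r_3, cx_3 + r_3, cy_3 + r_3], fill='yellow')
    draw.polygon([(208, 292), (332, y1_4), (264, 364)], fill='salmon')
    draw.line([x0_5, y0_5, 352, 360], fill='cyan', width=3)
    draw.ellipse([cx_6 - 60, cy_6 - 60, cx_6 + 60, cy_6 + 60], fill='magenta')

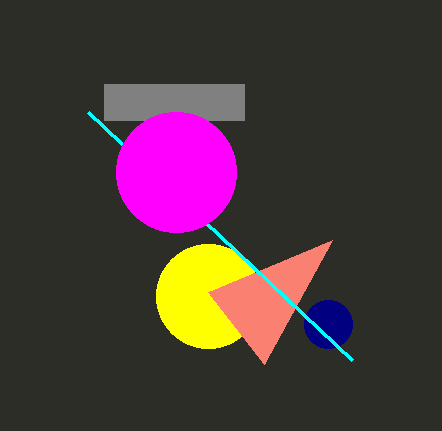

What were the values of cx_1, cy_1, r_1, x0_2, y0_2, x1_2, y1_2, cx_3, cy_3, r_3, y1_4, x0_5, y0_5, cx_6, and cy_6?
cx_1 = 328, cy_1 = 324, r_1 = 24, x0_2 = 104, y0_2 = 84, x1_2 = 244, y1_2 = 120, cx_3 = 208, cy_3 = 296, r_3 = 52, y1_4 = 240, x0_5 = 88, y0_5 = 112, cx_6 = 176, cy_6 = 172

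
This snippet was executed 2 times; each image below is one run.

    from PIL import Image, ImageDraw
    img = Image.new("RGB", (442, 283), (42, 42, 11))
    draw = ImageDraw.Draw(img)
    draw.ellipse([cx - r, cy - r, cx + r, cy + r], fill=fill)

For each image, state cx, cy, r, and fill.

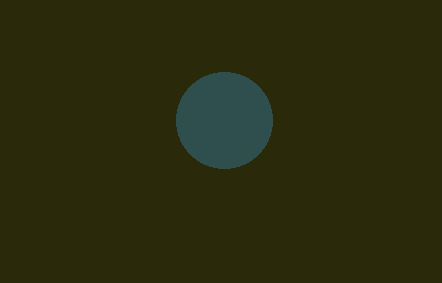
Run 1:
cx = 224, cy = 120, r = 48, fill = 'darkslategray'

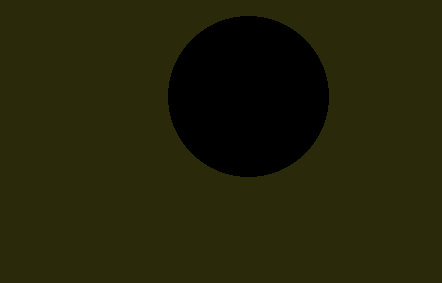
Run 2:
cx = 248, cy = 96, r = 80, fill = 'black'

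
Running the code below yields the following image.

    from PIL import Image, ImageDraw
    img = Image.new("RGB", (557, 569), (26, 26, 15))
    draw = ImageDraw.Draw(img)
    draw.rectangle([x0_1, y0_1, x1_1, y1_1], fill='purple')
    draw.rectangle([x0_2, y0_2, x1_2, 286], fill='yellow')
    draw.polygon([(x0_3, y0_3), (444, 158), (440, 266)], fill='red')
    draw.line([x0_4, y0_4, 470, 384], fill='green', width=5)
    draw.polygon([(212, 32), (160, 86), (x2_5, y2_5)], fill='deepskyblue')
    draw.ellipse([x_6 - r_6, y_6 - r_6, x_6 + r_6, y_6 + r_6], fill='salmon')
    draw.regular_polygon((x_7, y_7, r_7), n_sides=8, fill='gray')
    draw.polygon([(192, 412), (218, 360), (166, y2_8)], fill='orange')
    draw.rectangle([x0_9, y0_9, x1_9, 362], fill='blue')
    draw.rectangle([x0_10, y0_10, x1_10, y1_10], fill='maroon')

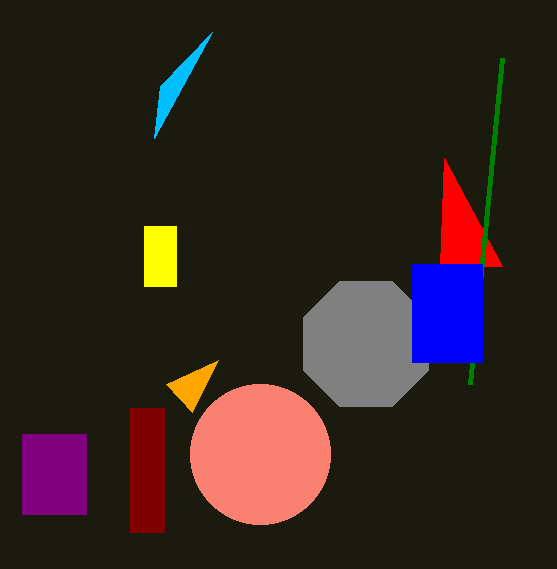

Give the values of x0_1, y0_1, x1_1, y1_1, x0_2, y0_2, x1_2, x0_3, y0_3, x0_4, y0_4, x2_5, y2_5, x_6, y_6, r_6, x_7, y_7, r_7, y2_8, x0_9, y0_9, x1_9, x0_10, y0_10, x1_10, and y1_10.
x0_1 = 22, y0_1 = 434, x1_1 = 86, y1_1 = 514, x0_2 = 144, y0_2 = 226, x1_2 = 176, x0_3 = 502, y0_3 = 266, x0_4 = 502, y0_4 = 58, x2_5 = 154, y2_5 = 138, x_6 = 260, y_6 = 454, r_6 = 70, x_7 = 366, y_7 = 344, r_7 = 68, y2_8 = 384, x0_9 = 412, y0_9 = 264, x1_9 = 482, x0_10 = 130, y0_10 = 408, x1_10 = 164, y1_10 = 532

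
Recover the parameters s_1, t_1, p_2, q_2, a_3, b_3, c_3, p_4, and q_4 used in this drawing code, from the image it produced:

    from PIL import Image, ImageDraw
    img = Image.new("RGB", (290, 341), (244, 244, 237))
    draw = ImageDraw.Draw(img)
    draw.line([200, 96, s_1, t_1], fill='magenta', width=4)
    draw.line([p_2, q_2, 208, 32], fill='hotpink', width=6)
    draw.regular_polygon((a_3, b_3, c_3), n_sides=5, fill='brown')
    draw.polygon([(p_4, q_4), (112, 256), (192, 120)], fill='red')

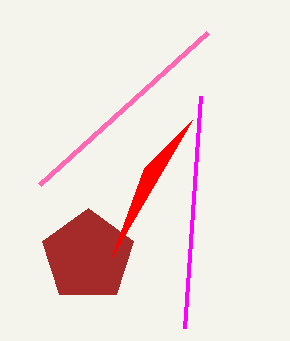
s_1 = 184, t_1 = 328, p_2 = 40, q_2 = 184, a_3 = 88, b_3 = 256, c_3 = 48, p_4 = 144, q_4 = 168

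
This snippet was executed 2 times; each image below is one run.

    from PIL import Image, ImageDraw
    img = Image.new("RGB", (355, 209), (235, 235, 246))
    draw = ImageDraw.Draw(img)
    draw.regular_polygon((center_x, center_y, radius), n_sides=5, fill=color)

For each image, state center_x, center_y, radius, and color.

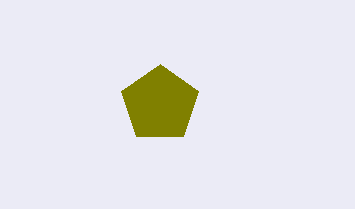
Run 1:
center_x = 160; center_y = 104; radius = 40; color = 'olive'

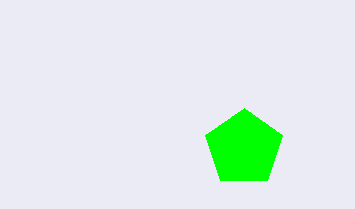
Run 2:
center_x = 244; center_y = 148; radius = 40; color = 'lime'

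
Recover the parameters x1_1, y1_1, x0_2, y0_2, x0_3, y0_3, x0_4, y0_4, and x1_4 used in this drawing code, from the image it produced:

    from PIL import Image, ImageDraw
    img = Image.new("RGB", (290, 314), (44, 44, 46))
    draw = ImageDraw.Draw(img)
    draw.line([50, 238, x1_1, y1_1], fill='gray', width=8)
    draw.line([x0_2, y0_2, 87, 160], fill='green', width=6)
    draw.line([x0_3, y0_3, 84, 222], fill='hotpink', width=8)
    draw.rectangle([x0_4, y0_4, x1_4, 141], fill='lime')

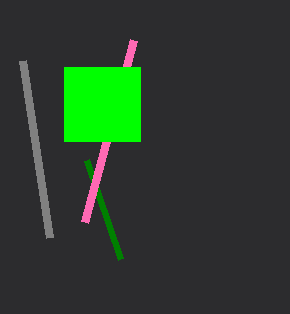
x1_1 = 23; y1_1 = 61; x0_2 = 121; y0_2 = 259; x0_3 = 133; y0_3 = 40; x0_4 = 64; y0_4 = 67; x1_4 = 140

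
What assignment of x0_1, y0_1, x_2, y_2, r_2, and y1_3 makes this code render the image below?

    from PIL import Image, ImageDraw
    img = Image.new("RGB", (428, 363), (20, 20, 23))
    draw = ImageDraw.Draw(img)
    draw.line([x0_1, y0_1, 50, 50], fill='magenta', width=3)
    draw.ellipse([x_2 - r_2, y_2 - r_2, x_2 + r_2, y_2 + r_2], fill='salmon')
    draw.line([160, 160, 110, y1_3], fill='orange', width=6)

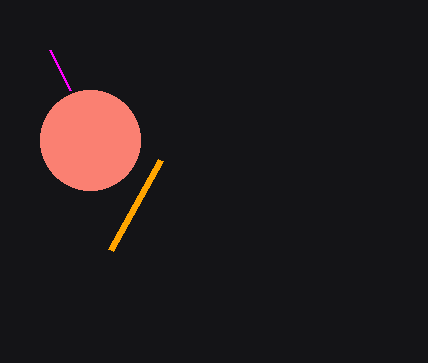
x0_1 = 70, y0_1 = 90, x_2 = 90, y_2 = 140, r_2 = 50, y1_3 = 250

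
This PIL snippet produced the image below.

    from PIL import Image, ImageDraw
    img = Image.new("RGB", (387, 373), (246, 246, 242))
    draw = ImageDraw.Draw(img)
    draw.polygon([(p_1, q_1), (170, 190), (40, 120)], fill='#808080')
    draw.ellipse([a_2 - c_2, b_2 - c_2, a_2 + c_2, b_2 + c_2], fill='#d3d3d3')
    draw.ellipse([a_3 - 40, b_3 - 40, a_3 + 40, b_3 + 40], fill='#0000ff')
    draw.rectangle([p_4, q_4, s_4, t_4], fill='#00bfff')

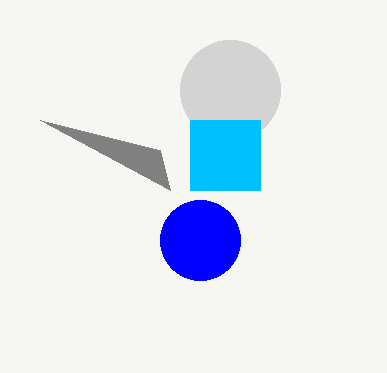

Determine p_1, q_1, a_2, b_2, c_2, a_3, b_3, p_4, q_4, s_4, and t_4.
p_1 = 160
q_1 = 150
a_2 = 230
b_2 = 90
c_2 = 50
a_3 = 200
b_3 = 240
p_4 = 190
q_4 = 120
s_4 = 260
t_4 = 190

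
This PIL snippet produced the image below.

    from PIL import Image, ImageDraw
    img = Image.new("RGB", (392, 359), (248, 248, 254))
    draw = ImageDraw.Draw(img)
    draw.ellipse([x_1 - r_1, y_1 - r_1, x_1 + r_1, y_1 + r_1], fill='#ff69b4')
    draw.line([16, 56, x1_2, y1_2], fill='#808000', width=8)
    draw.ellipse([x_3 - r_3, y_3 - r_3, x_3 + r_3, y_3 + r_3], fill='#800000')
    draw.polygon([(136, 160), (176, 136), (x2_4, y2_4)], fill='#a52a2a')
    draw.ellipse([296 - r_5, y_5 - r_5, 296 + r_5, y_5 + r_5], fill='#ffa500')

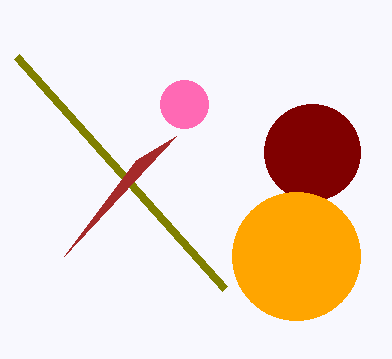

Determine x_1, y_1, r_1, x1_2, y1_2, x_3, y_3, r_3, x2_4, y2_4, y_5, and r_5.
x_1 = 184
y_1 = 104
r_1 = 24
x1_2 = 224
y1_2 = 288
x_3 = 312
y_3 = 152
r_3 = 48
x2_4 = 64
y2_4 = 256
y_5 = 256
r_5 = 64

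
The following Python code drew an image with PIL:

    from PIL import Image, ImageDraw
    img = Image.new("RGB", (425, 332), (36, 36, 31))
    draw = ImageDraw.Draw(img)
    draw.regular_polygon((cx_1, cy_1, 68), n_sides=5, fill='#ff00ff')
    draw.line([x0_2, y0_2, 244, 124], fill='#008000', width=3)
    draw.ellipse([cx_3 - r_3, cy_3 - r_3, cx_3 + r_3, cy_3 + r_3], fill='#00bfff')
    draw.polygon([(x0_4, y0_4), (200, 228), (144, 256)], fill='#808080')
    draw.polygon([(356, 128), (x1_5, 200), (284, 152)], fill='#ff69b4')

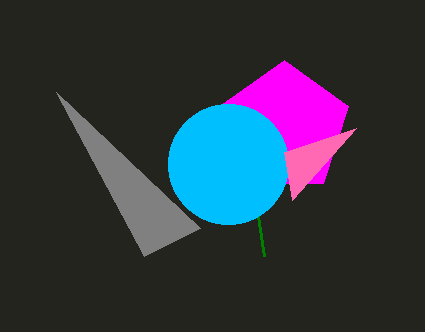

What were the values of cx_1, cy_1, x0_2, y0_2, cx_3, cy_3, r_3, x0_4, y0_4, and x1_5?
cx_1 = 284; cy_1 = 128; x0_2 = 264; y0_2 = 256; cx_3 = 228; cy_3 = 164; r_3 = 60; x0_4 = 56; y0_4 = 92; x1_5 = 292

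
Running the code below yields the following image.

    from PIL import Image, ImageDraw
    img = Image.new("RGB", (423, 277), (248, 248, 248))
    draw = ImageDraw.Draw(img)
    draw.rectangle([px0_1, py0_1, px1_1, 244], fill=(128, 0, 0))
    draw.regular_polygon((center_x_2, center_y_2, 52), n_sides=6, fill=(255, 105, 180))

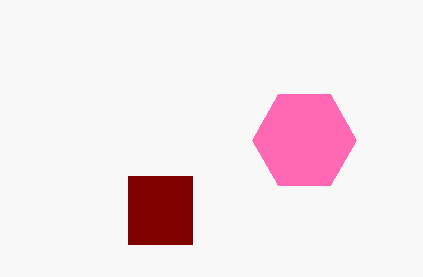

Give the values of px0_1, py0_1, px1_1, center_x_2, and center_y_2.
px0_1 = 128
py0_1 = 176
px1_1 = 192
center_x_2 = 304
center_y_2 = 140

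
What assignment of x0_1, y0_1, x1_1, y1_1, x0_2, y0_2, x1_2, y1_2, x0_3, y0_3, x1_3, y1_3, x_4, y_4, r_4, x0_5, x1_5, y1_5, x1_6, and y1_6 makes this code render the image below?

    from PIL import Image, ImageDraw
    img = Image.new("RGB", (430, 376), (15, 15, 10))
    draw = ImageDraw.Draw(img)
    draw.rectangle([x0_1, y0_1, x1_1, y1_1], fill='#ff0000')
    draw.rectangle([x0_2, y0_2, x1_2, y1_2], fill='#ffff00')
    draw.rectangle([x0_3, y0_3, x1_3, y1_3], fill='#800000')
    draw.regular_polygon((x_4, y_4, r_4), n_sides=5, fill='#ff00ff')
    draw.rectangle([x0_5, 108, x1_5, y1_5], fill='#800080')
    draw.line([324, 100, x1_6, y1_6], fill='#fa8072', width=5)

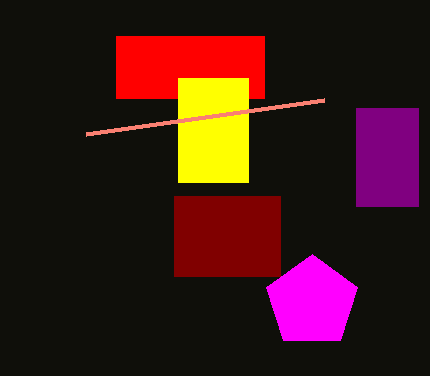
x0_1 = 116
y0_1 = 36
x1_1 = 264
y1_1 = 98
x0_2 = 178
y0_2 = 78
x1_2 = 248
y1_2 = 182
x0_3 = 174
y0_3 = 196
x1_3 = 280
y1_3 = 276
x_4 = 312
y_4 = 302
r_4 = 48
x0_5 = 356
x1_5 = 418
y1_5 = 206
x1_6 = 86
y1_6 = 134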